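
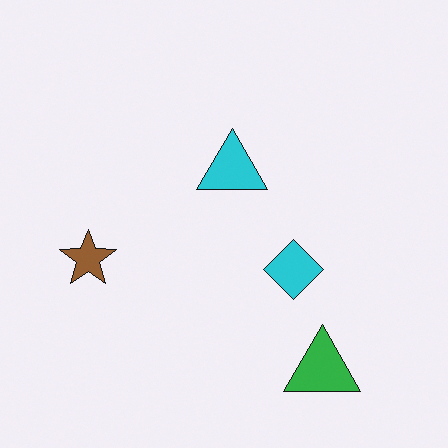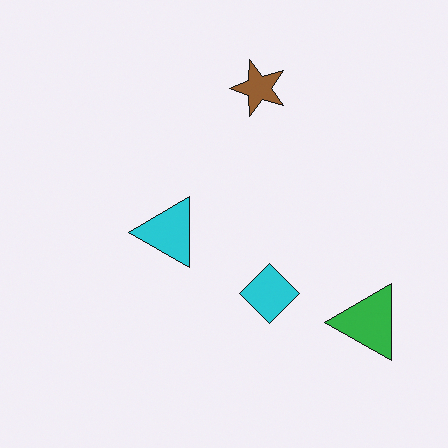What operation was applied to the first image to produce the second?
The transformation is: transposed (reflected across the top-left ↔ bottom-right diagonal).

Shapes have swapped their row and column positions — what was in the top-right is now in the bottom-left — a diagonal reflection.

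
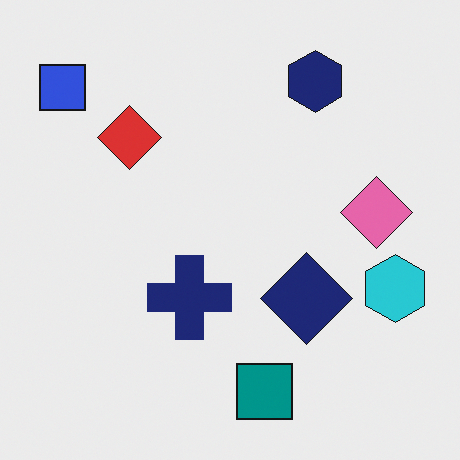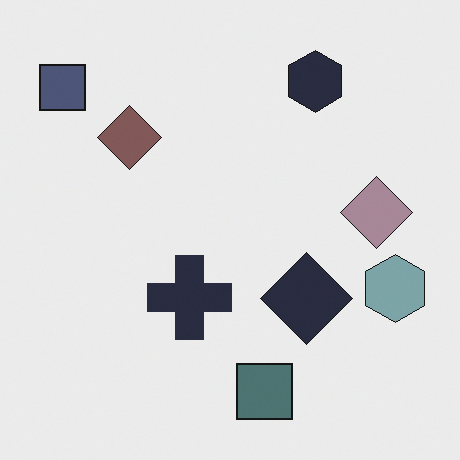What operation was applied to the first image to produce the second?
The image was heavily desaturated.

All colors are more muted and greyish — a global saturation change.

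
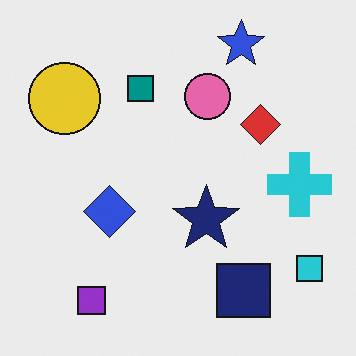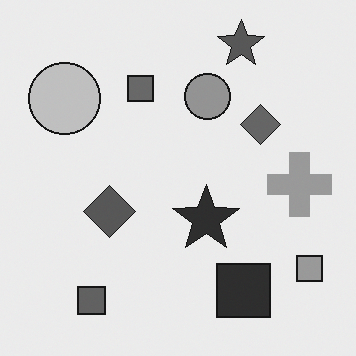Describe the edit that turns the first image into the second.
It was converted to grayscale.

All color is removed — every shape is now a shade of grey.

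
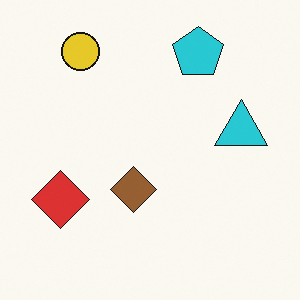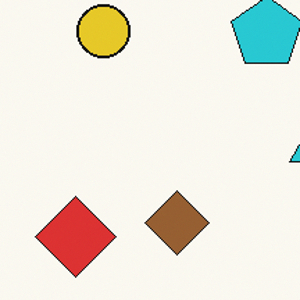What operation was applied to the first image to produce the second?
The second image is the first cropped to a modestly smaller region and rescaled.

The visible shapes are larger and the field of view is narrower; shapes near the original edges may be partly or wholly outside the frame — a crop-and-rescale.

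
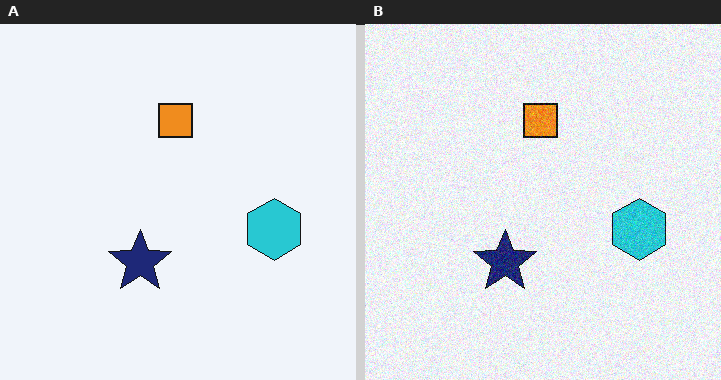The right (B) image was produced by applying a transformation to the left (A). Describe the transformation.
Degraded with moderate additive noise.

Random speckle covers the whole image, including the flat background.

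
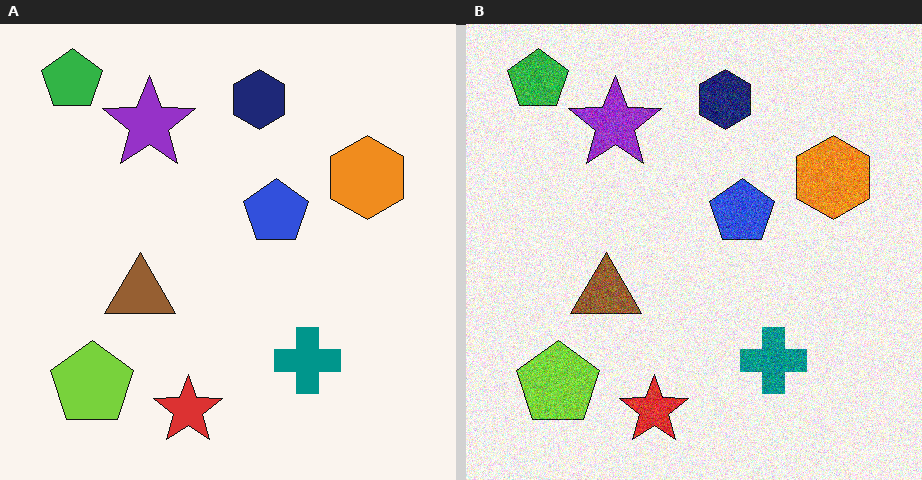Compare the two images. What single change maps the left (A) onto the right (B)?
This is the original image degraded with moderate additive noise.

Random speckle covers the whole image, including the flat background.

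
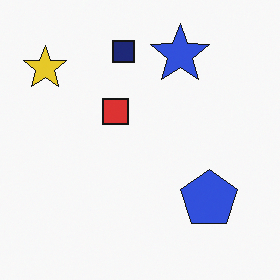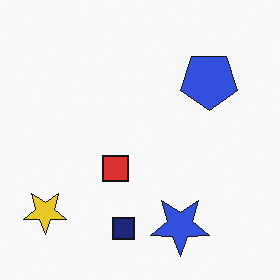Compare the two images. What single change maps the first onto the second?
The transformation is: flipped vertically (top ↔ bottom).

The navy square is in the top of the first image and the bottom of the second — shapes on opposite sides of the horizontal midline have swapped in a mirror flip.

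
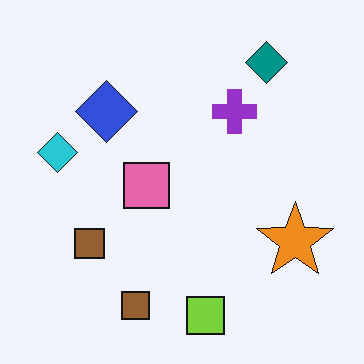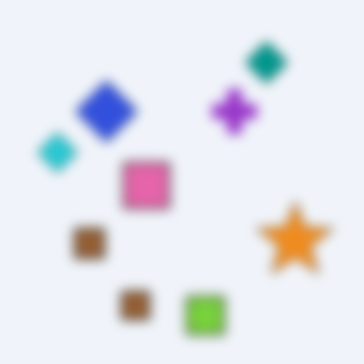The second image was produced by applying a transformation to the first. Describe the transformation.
The image was heavily blurred.

Shape edges and outlines are uniformly softened across the whole image.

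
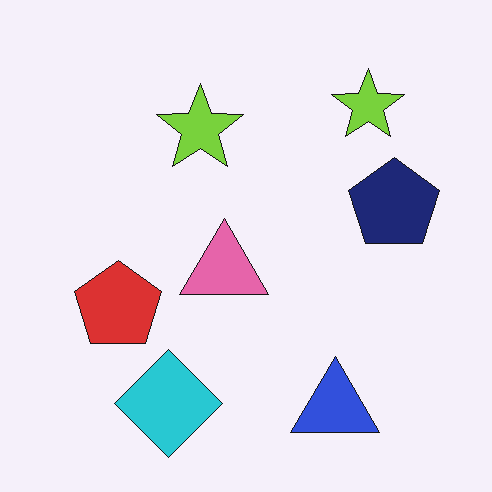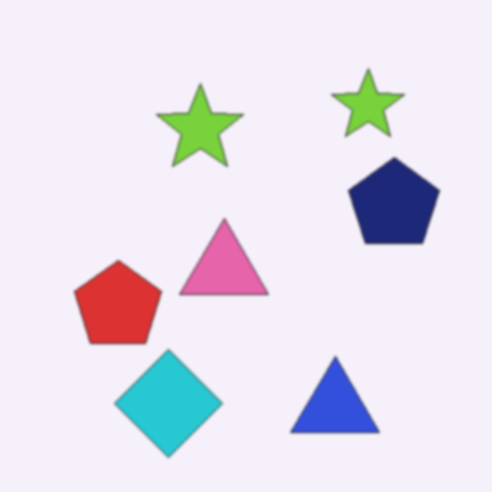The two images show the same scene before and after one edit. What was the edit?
The second image is the first slightly softened.

Shape edges and outlines are uniformly softened across the whole image.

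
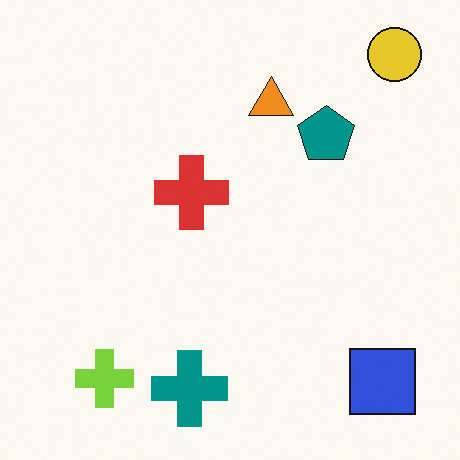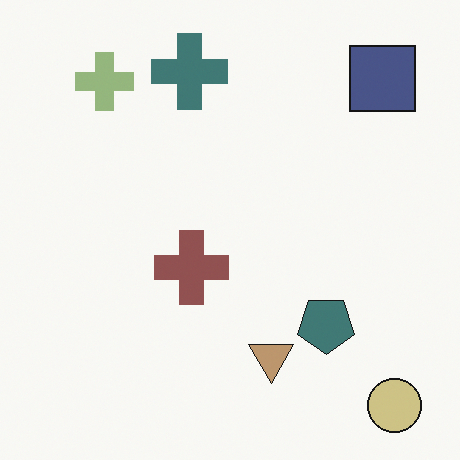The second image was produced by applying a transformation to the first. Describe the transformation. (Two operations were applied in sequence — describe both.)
The second image is the first flipped vertically (top ↔ bottom), then heavily desaturated.

The yellow circle is in the top-right of the first image and the bottom-right of the second — shapes on opposite sides of the horizontal midline have swapped in a mirror flip. All colors are more muted and greyish — a global saturation change.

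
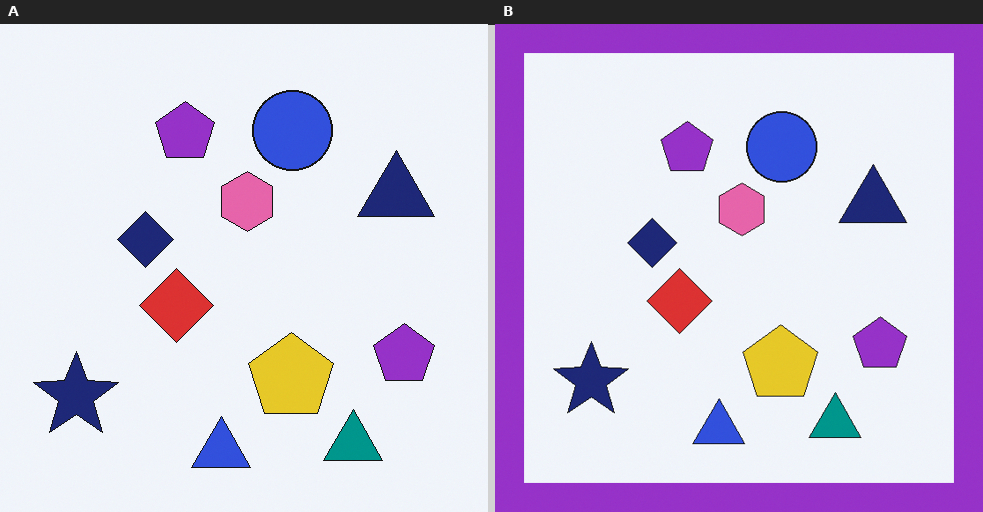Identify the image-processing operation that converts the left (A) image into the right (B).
The right (B) image is the left (A) framed with a purple border.

A solid purple frame runs around the edge of the right (B) image, with the content slightly shrunk inside it.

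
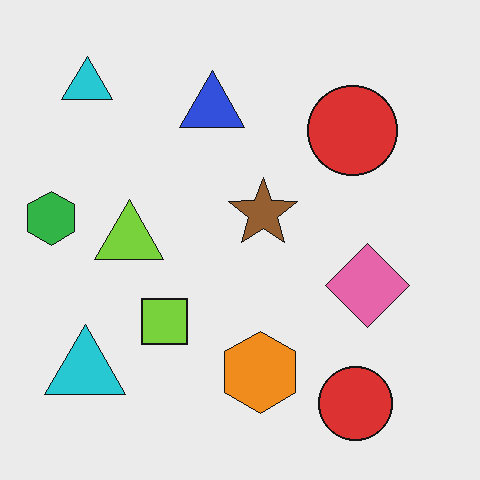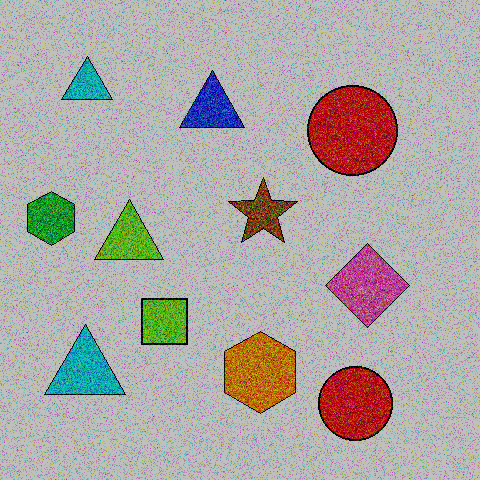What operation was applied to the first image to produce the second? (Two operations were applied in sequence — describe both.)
Degraded with strong gaussian noise, then aggressively posterized.

Random speckle covers the whole image, including the flat background. Each flat color has snapped to a coarser quantized level — most visibly, the near-white background has dropped to a flat grey.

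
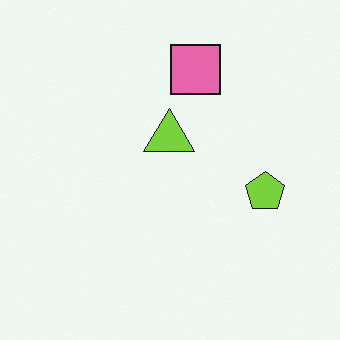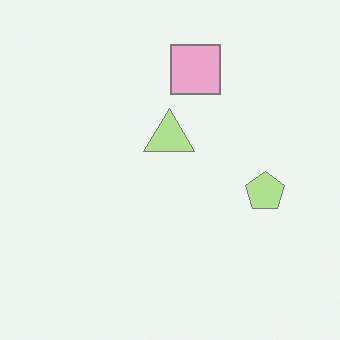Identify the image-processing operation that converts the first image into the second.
It was washed out (contrast reduced).

Tones are pushed toward mid-grey across the whole image — a global contrast change.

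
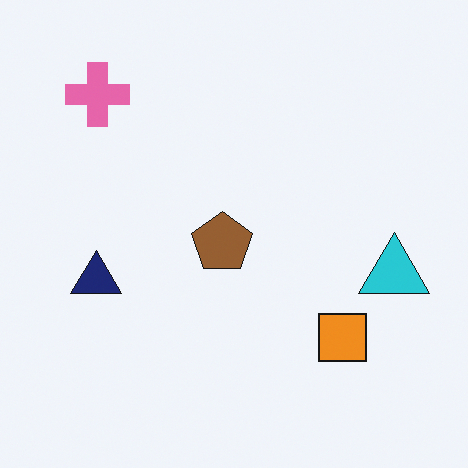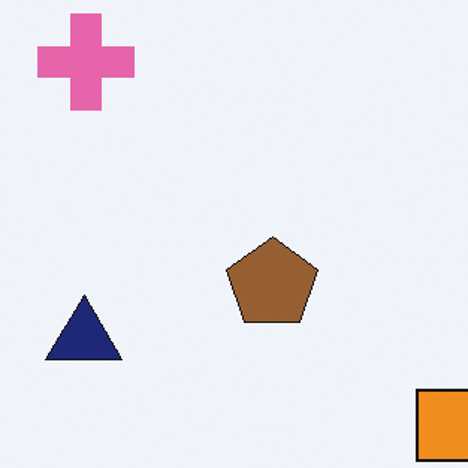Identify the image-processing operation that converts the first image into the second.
The second image is the first cropped to a modestly smaller region and rescaled.

The visible shapes are larger and the field of view is narrower; shapes near the original edges may be partly or wholly outside the frame — a crop-and-rescale.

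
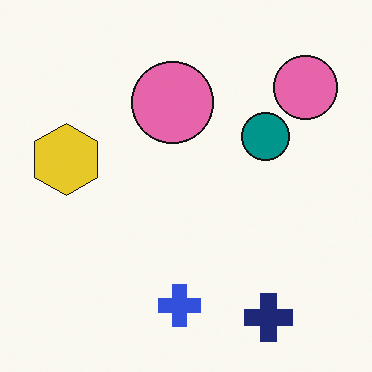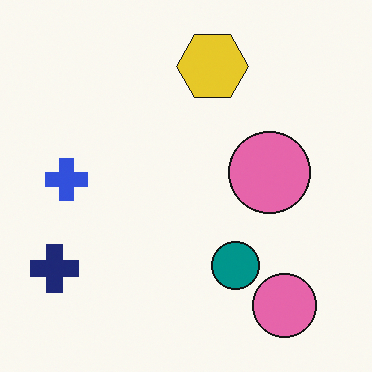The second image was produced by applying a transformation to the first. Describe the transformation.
Rotated 90° clockwise.

The navy cross sits in the bottom-right of the first image and the bottom-left of the second — consistent with a whole-image 90° clockwise rotation.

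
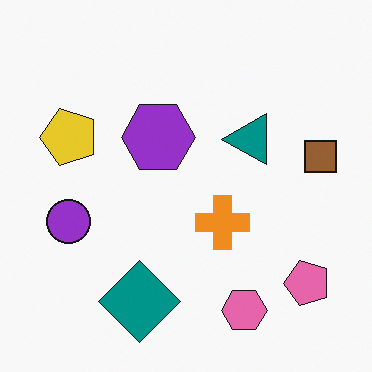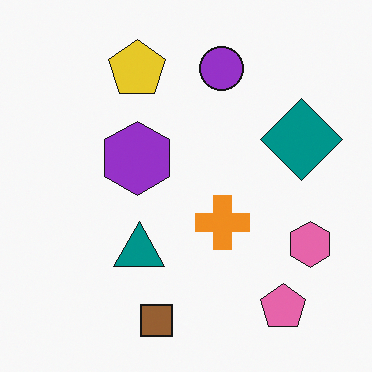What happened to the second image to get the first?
It was transposed (reflected across the top-left ↔ bottom-right diagonal).

Shapes have swapped their row and column positions — what was in the top-right is now in the bottom-left — a diagonal reflection.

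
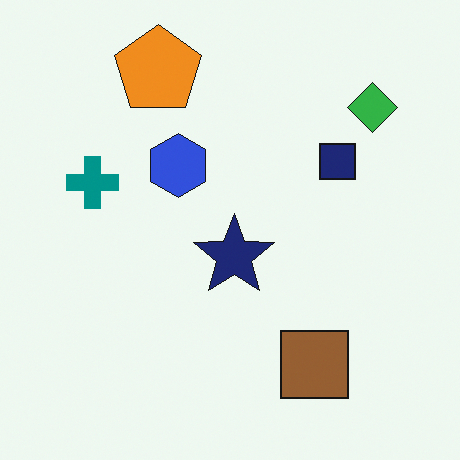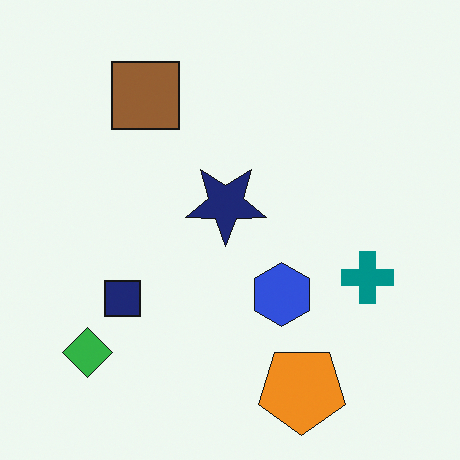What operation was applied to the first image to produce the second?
Rotated 180°.

The green diamond sits in the top-right of the first image and the bottom-left of the second — consistent with a whole-image 180° rotation.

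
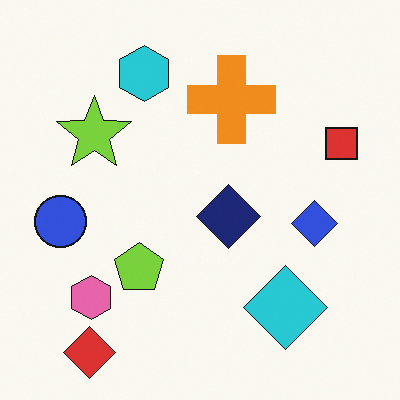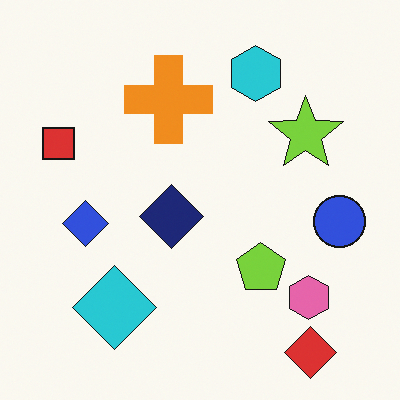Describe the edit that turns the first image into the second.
The image was flipped horizontally (left ↔ right).

The red square is in the right of the first image and the left of the second — shapes on opposite sides of the vertical midline have swapped in a mirror flip.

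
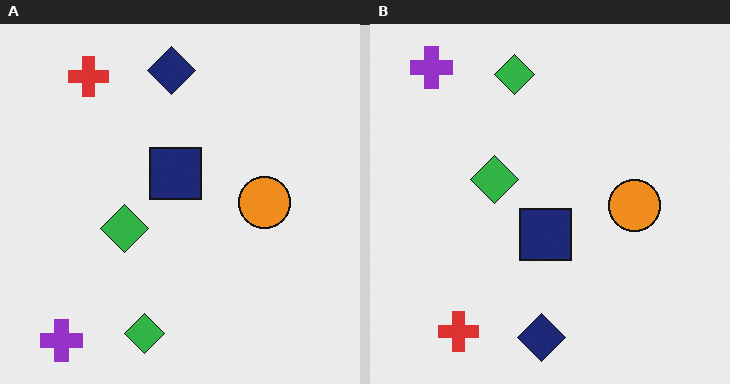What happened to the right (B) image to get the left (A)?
It was flipped vertically (top ↔ bottom).

The purple cross is in the top-left of the right (B) image and the bottom-left of the left (A) — shapes on opposite sides of the horizontal midline have swapped in a mirror flip.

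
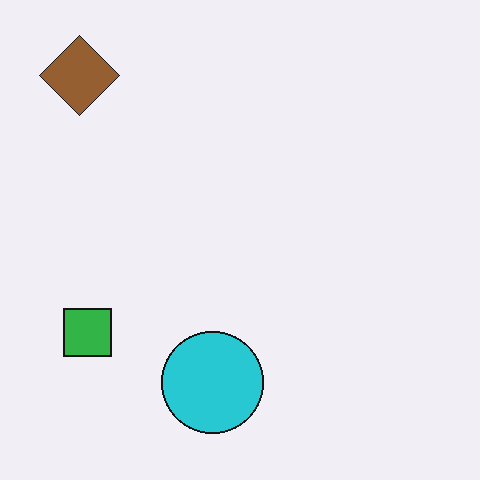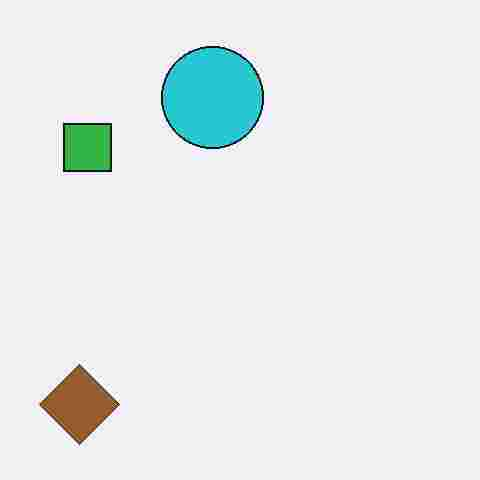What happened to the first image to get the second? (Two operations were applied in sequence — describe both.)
The transformation is: flipped vertically (top ↔ bottom), then degraded with heavy JPEG compression.

The brown diamond is in the top-left of the first image and the bottom-left of the second — shapes on opposite sides of the horizontal midline have swapped in a mirror flip. Blocky 8×8 compression artifacts appear around shape edges and the flat background shows ringing — characteristic JPEG degradation.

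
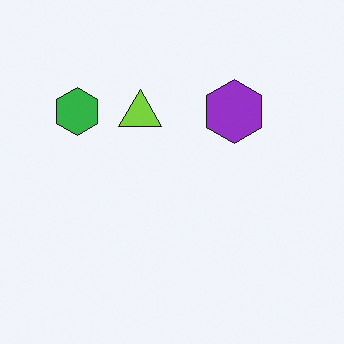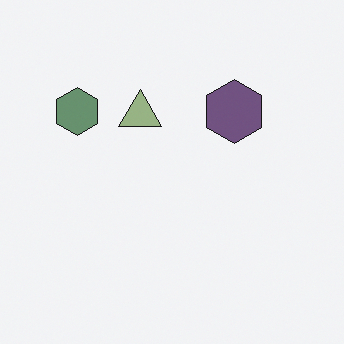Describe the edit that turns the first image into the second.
The second image is the first made much more muted (saturation change).

All colors are more muted and greyish — a global saturation change.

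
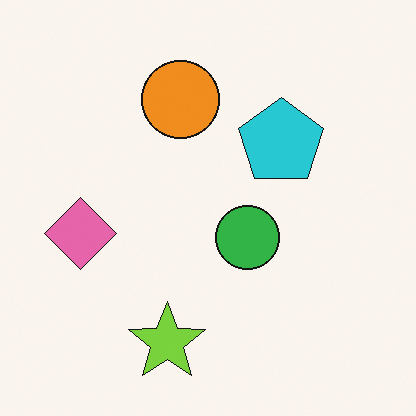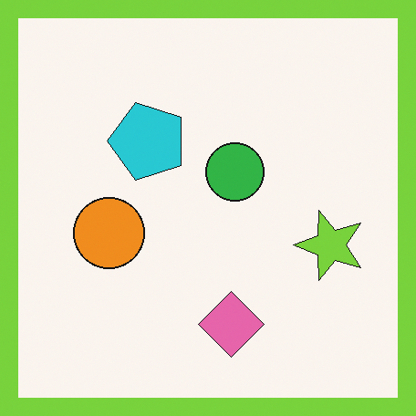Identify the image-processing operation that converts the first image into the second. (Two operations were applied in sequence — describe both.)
It was rotated 90° counter-clockwise, then framed with a lime border.

The lime star sits in the bottom of the first image and the right of the second — consistent with a whole-image 90° counter-clockwise rotation. A solid lime frame runs around the edge of the second image, with the content slightly shrunk inside it.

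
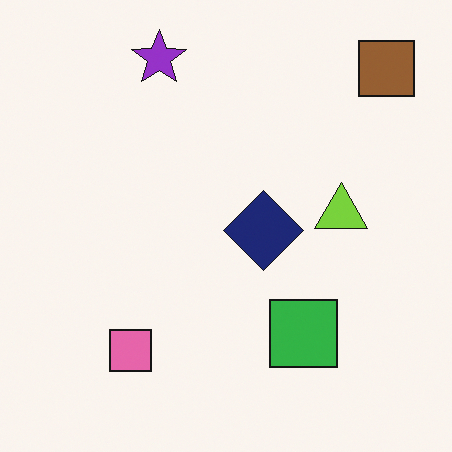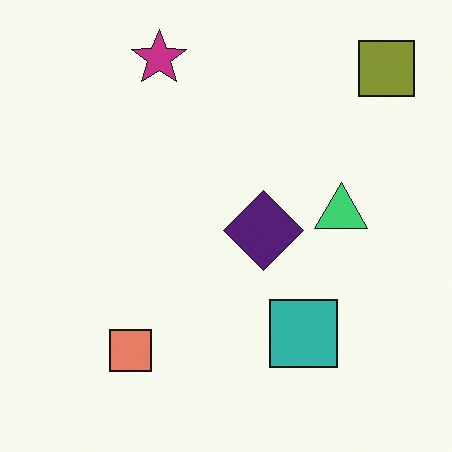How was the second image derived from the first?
Hue-shifted slightly.

Every shape's color has rotated by the same amount around the hue wheel — a uniform hue shift.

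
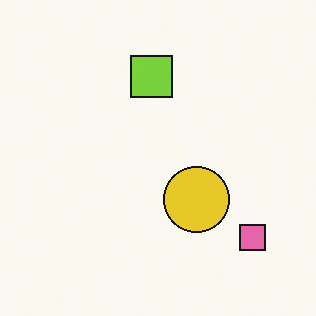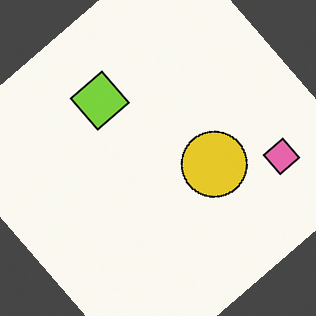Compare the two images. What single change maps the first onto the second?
The second image is the first rotated counter-clockwise by a large amount — several tens of degrees.

Every shape is tilted by the same angle and the image corners show triangular fill wedges — a whole-image rotation by a non-right angle.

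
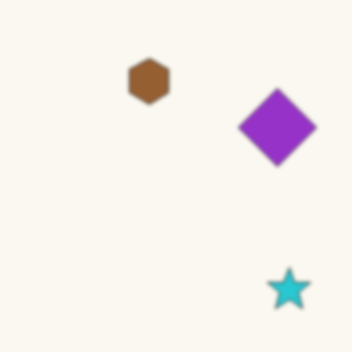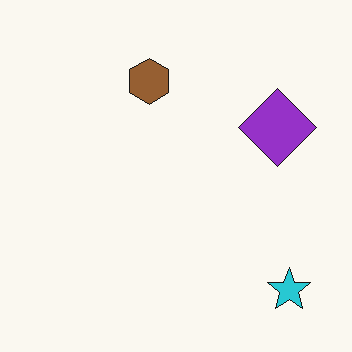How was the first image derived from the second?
The first image is the second lightly blurred.

Shape edges and outlines are uniformly softened across the whole image.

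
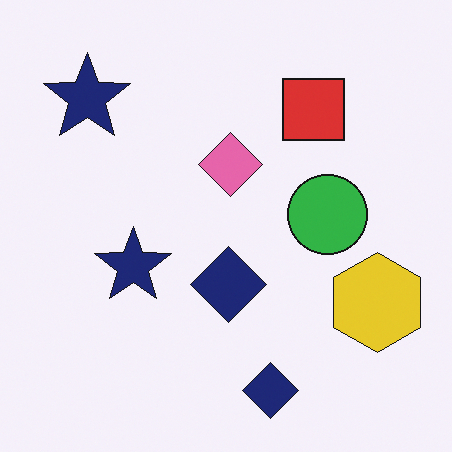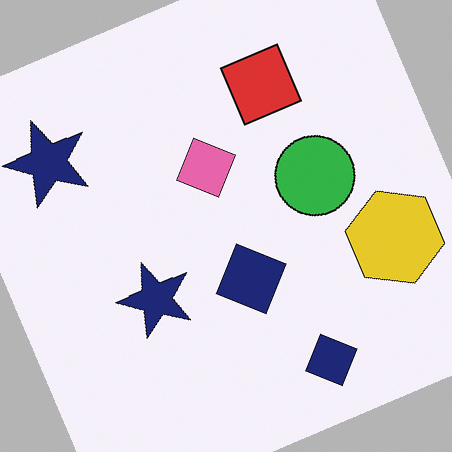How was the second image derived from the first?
The image was rotated counter-clockwise by a clearly visible amount.

Every shape is tilted by the same angle and the image corners show triangular fill wedges — a whole-image rotation by a non-right angle.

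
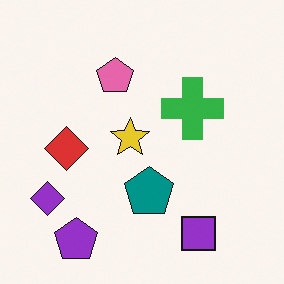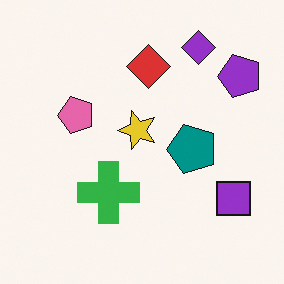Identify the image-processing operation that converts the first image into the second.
Transposed (reflected across the top-left ↔ bottom-right diagonal).

Shapes have swapped their row and column positions — what was in the top-right is now in the bottom-left — a diagonal reflection.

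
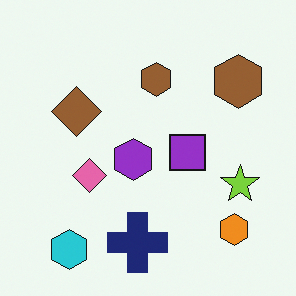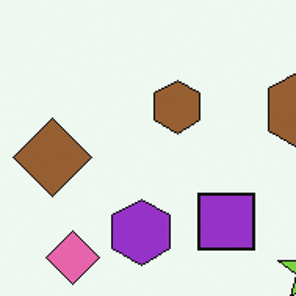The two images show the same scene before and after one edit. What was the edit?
The transformation is: cropped slightly and scaled back up.

The visible shapes are larger and the field of view is narrower; shapes near the original edges may be partly or wholly outside the frame — a crop-and-rescale.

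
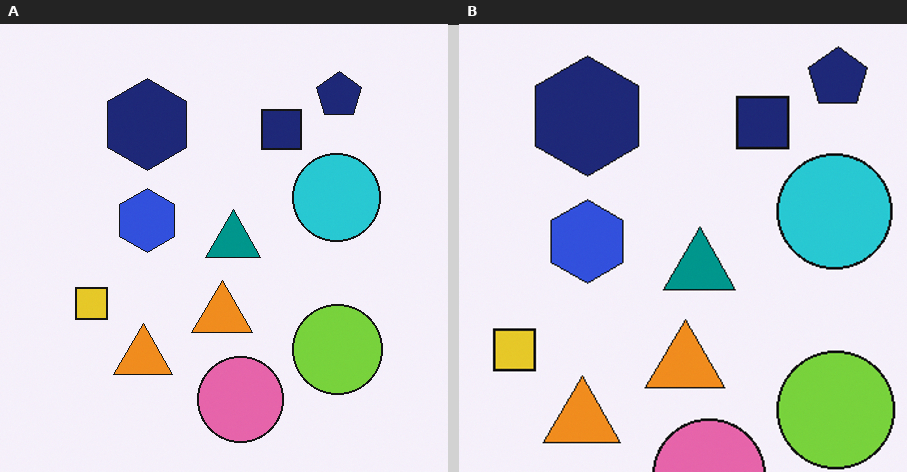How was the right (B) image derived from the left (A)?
The right (B) image is the left (A) cropped to a modestly smaller region and rescaled.

The visible shapes are larger and the field of view is narrower; shapes near the original edges may be partly or wholly outside the frame — a crop-and-rescale.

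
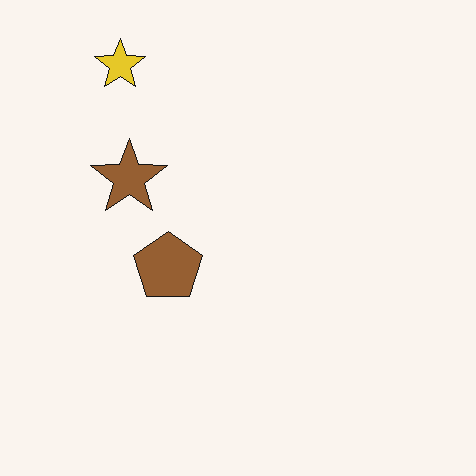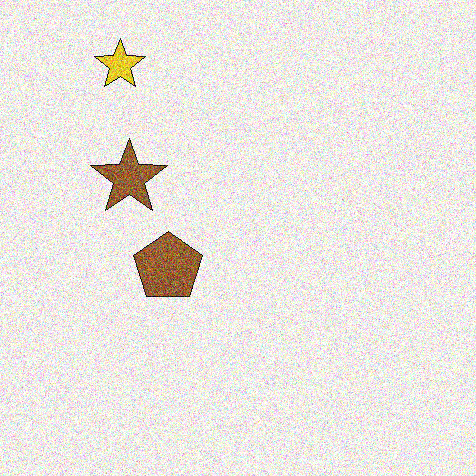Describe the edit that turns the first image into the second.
This is the original image degraded with a thick layer of grain.

Random speckle covers the whole image, including the flat background.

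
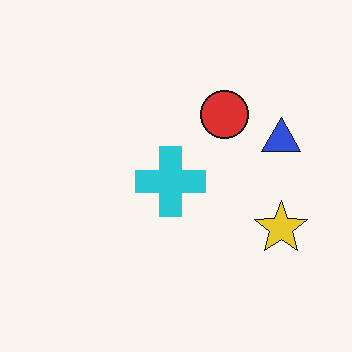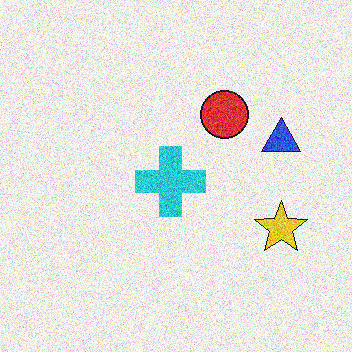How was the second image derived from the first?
The image was degraded with heavy additive noise.

Random speckle covers the whole image, including the flat background.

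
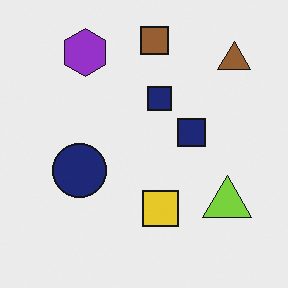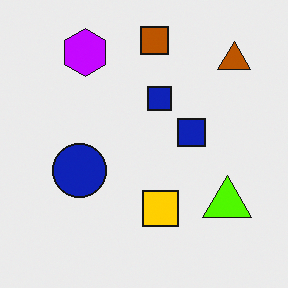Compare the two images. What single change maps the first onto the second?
This is the original image heavily oversaturated.

All colors are more vivid — a global saturation change.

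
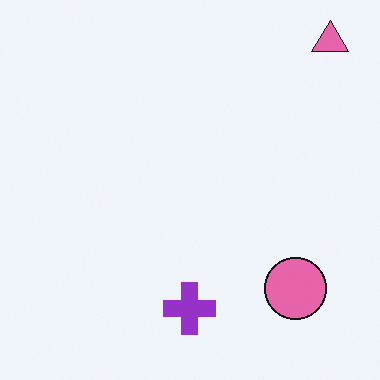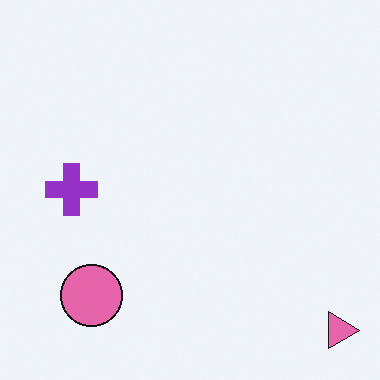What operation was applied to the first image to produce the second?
The image was rotated 90° clockwise.

The pink triangle sits in the top-right of the first image and the bottom-right of the second — consistent with a whole-image 90° clockwise rotation.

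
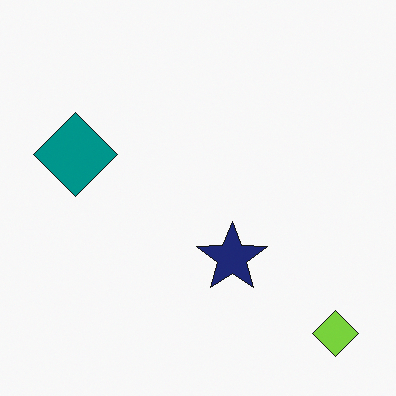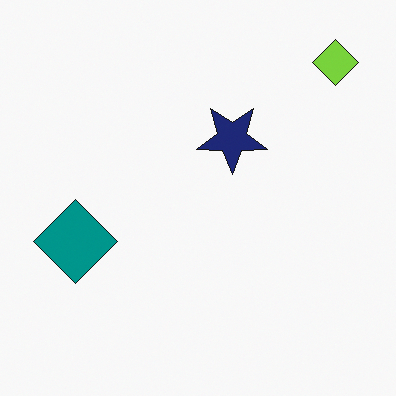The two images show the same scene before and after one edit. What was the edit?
Flipped vertically (top ↔ bottom).

The lime diamond is in the bottom-right of the first image and the top-right of the second — shapes on opposite sides of the horizontal midline have swapped in a mirror flip.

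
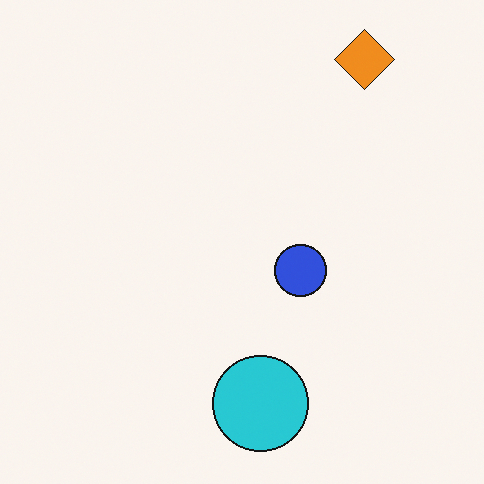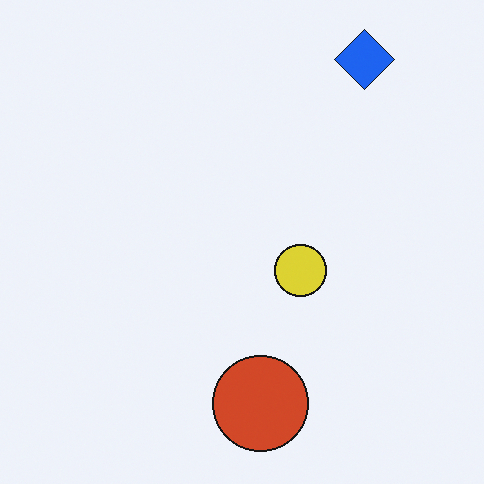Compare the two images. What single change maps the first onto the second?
This is the original image hue-shifted by a large amount.

Every shape's color has rotated by the same amount around the hue wheel — a uniform hue shift.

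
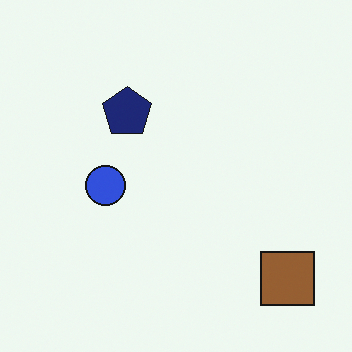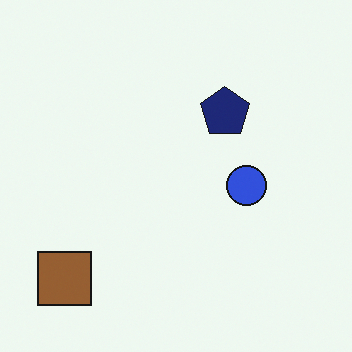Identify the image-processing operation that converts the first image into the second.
The transformation is: flipped horizontally (left ↔ right).

The brown square is in the bottom-right of the first image and the bottom-left of the second — shapes on opposite sides of the vertical midline have swapped in a mirror flip.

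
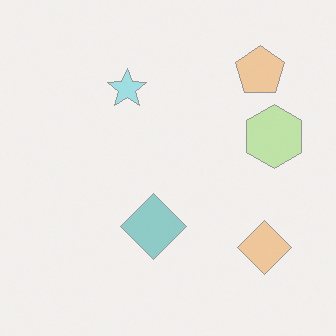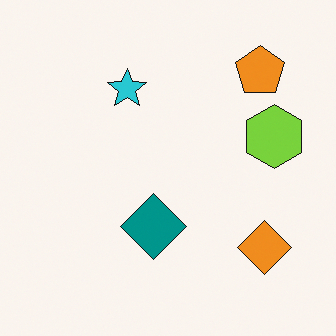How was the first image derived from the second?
The image was washed out (contrast reduced).

Tones are pushed toward mid-grey across the whole image — a global contrast change.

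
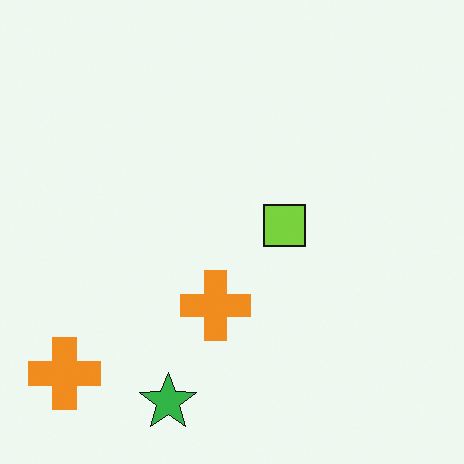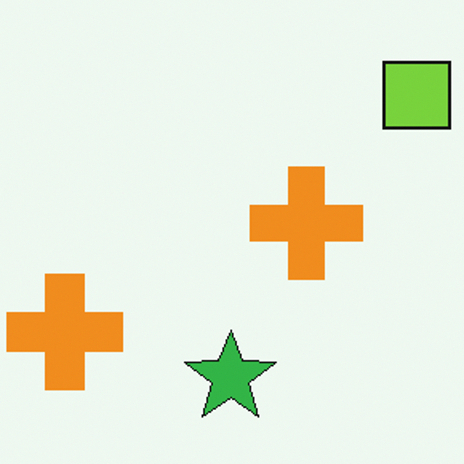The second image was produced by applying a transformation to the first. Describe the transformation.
This is the original image cropped to a modestly smaller region and rescaled.

The visible shapes are larger and the field of view is narrower; shapes near the original edges may be partly or wholly outside the frame — a crop-and-rescale.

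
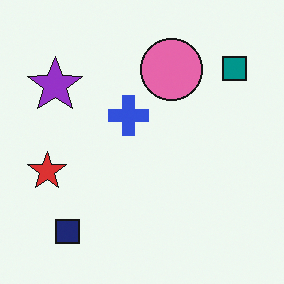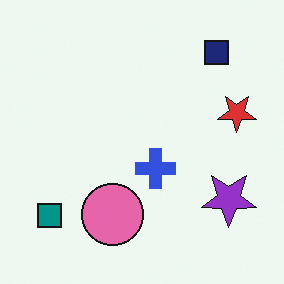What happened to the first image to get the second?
Rotated 180°.

The teal square sits in the top-right of the first image and the bottom-left of the second — consistent with a whole-image 180° rotation.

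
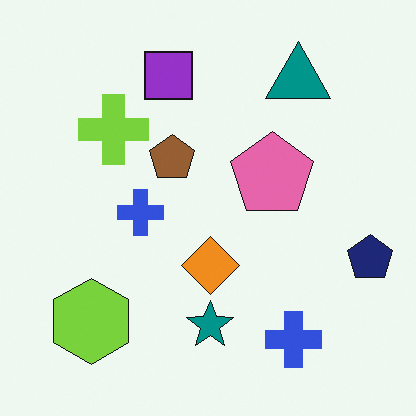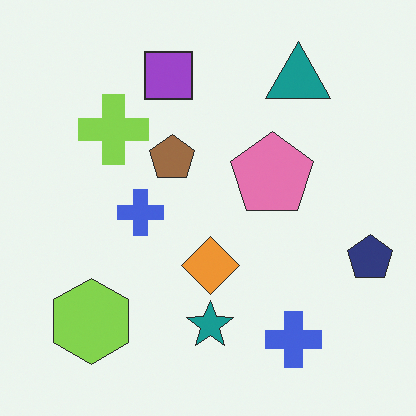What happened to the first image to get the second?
The second image is the first given slightly reduced contrast.

Tones are pushed toward mid-grey across the whole image — a global contrast change.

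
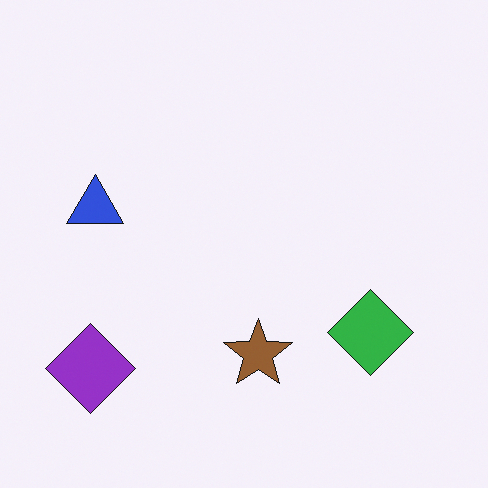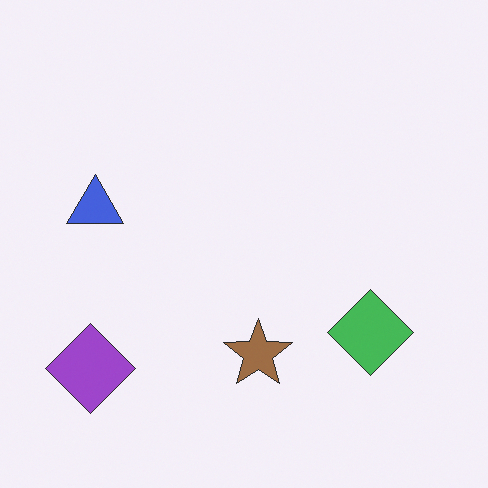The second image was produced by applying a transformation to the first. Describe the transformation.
It was given slightly reduced contrast.

Tones are pushed toward mid-grey across the whole image — a global contrast change.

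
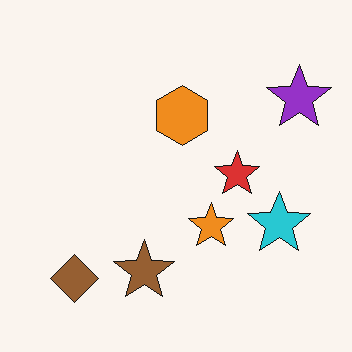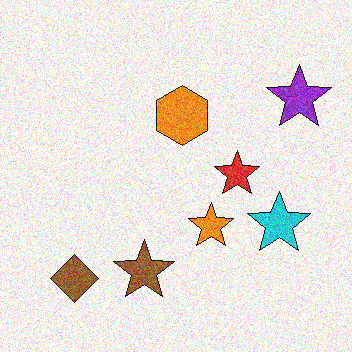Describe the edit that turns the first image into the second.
The transformation is: degraded with visible gaussian noise.

Random speckle covers the whole image, including the flat background.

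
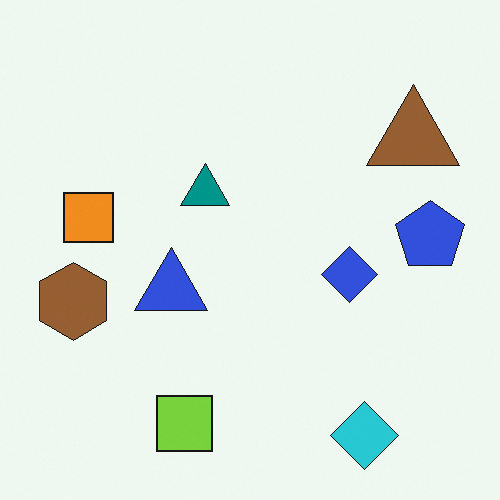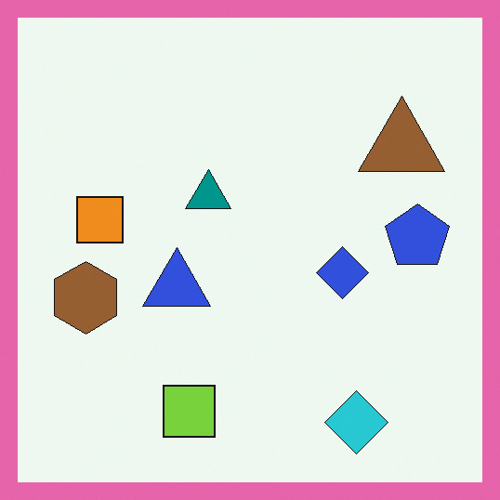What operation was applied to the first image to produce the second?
Framed with a pink border.

A solid pink frame runs around the edge of the second image, with the content slightly shrunk inside it.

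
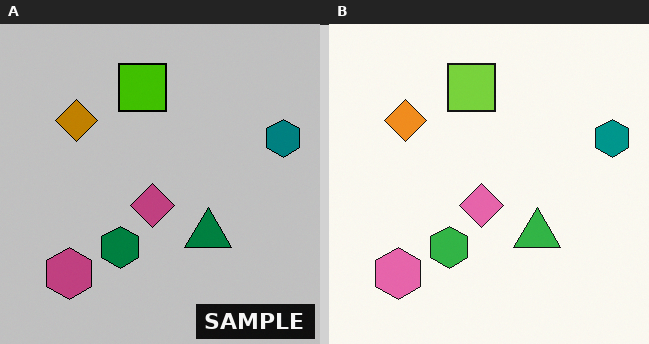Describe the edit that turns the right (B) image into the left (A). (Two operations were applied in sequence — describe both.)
The left (A) image is the right (B) aggressively posterized, then watermarked with the text "SAMPLE" in the lower-right corner.

Each flat color has snapped to a coarser quantized level — most visibly, the near-white background has dropped to a flat grey. A dark label reading "SAMPLE" appears in the lower-right corner.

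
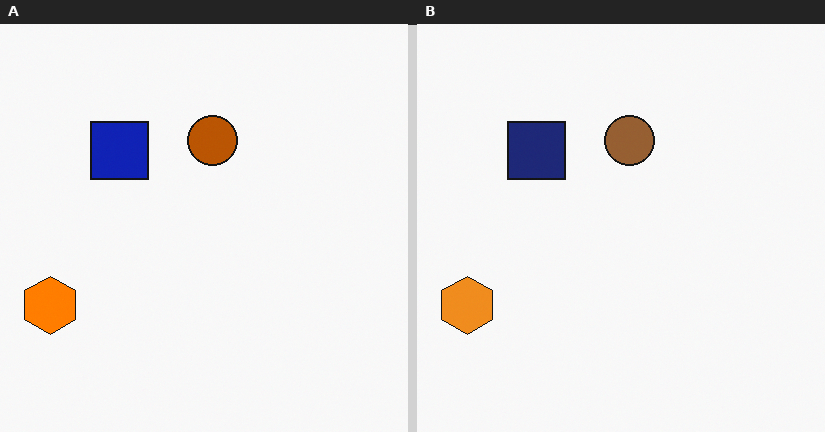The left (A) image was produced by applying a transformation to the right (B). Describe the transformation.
The left (A) image is the right (B) made much more vivid (saturation change).

All colors are more vivid — a global saturation change.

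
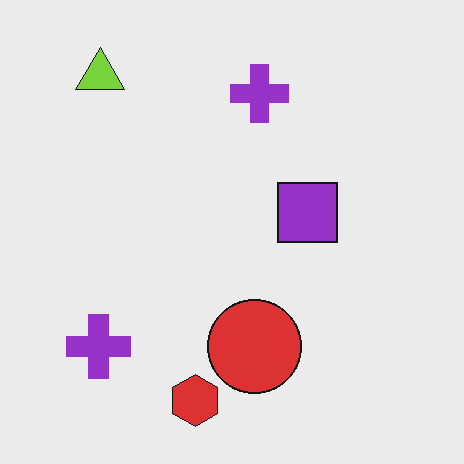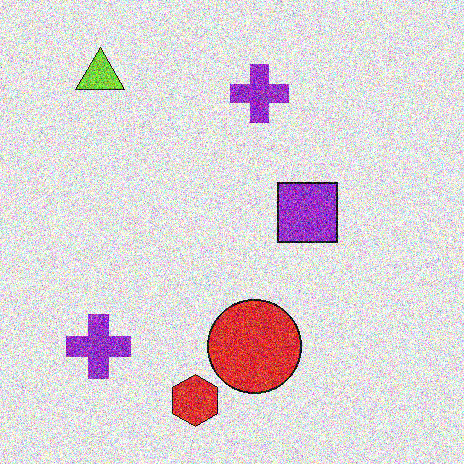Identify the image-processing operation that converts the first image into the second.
The image was degraded with a thick layer of grain.

Random speckle covers the whole image, including the flat background.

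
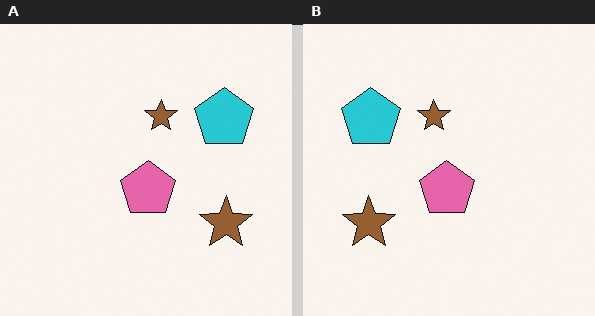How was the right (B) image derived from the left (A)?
The transformation is: flipped horizontally (left ↔ right).

The cyan pentagon is in the top-right of the left (A) image and the top-left of the right (B) — shapes on opposite sides of the vertical midline have swapped in a mirror flip.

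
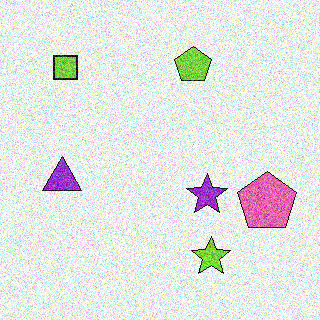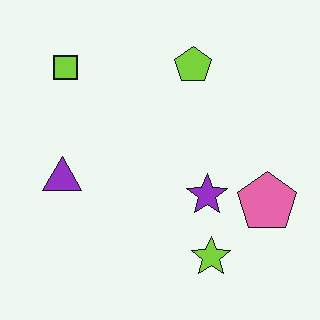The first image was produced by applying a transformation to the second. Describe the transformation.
The first image is the second degraded with heavy additive noise.

Random speckle covers the whole image, including the flat background.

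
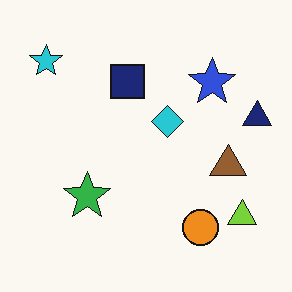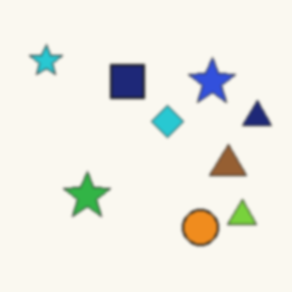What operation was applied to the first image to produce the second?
The image was lightly blurred.

Shape edges and outlines are uniformly softened across the whole image.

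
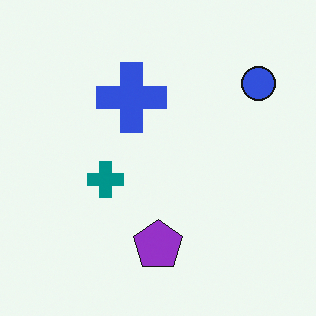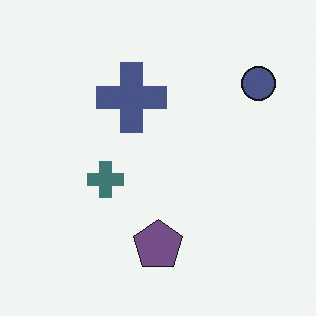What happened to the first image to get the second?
Heavily desaturated.

All colors are more muted and greyish — a global saturation change.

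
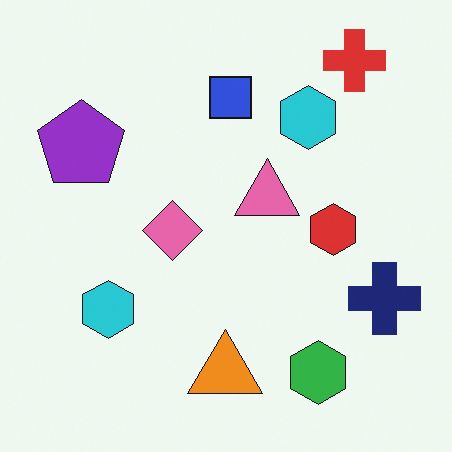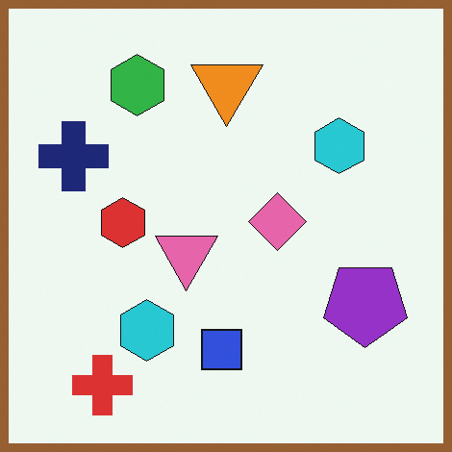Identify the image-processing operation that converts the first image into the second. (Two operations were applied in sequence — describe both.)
Rotated 180°, then framed with a brown border.

The red cross sits in the top-right of the first image and the bottom-left of the second — consistent with a whole-image 180° rotation. A solid brown frame runs around the edge of the second image, with the content slightly shrunk inside it.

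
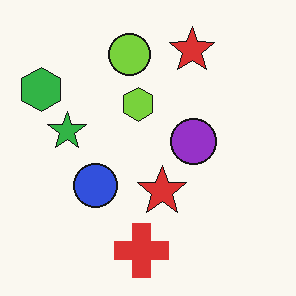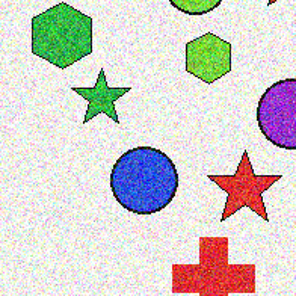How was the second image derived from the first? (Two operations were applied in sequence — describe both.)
Degraded with strong gaussian noise, then cropped to a modestly smaller region and rescaled.

Random speckle covers the whole image, including the flat background. The visible shapes are larger and the field of view is narrower; shapes near the original edges may be partly or wholly outside the frame — a crop-and-rescale.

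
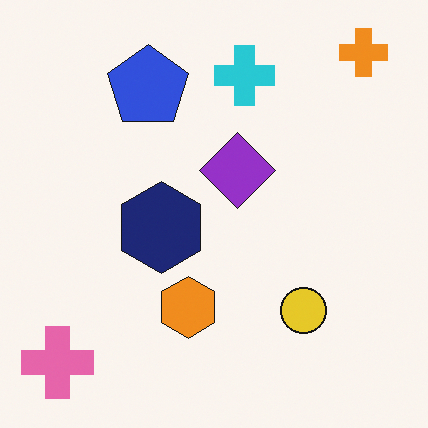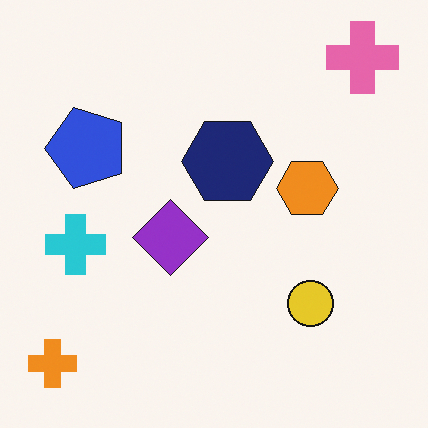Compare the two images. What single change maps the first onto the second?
It was transposed (reflected across the top-left ↔ bottom-right diagonal).

Shapes have swapped their row and column positions — what was in the top-right is now in the bottom-left — a diagonal reflection.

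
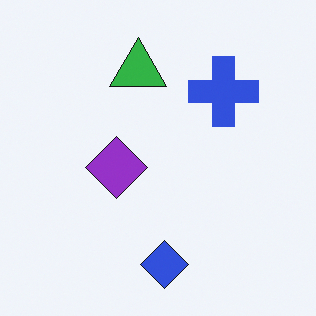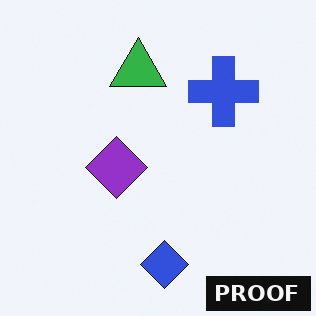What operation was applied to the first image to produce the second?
The image was watermarked with the text "PROOF" in the lower-right corner.

A dark label reading "PROOF" appears in the lower-right corner.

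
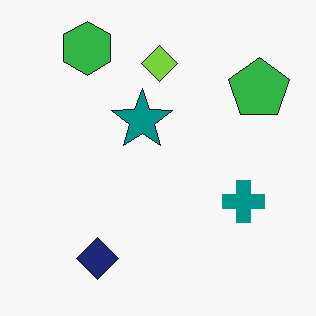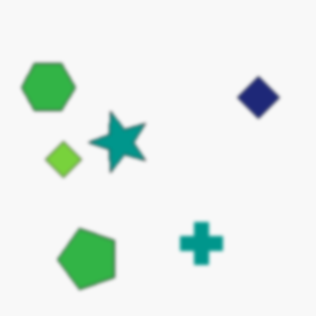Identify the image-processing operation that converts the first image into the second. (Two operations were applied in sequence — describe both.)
This is the original image transposed (reflected across the top-left ↔ bottom-right diagonal), then lightly blurred.

Shapes have swapped their row and column positions — what was in the top-right is now in the bottom-left — a diagonal reflection. Shape edges and outlines are uniformly softened across the whole image.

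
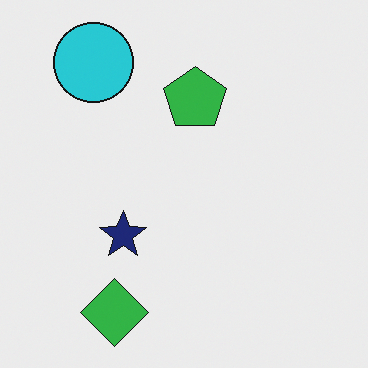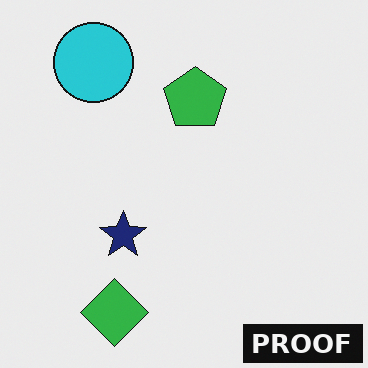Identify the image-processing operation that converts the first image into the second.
The transformation is: watermarked with the text "PROOF" in the lower-right corner.

A dark label reading "PROOF" appears in the lower-right corner.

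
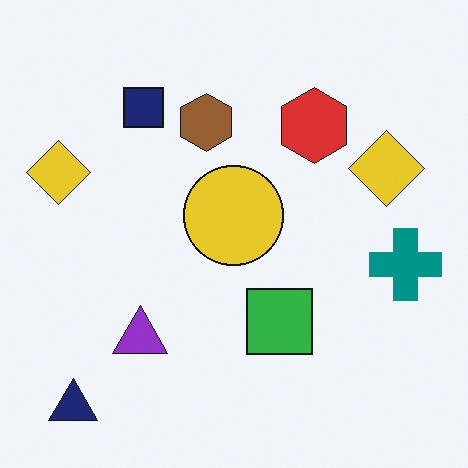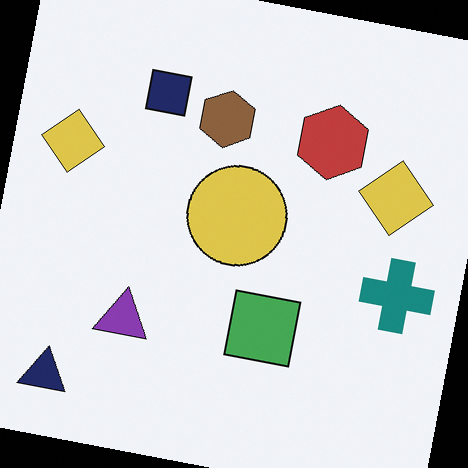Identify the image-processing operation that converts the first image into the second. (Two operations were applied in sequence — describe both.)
It was rotated clockwise by a slight angle, then slightly desaturated.

Every shape is tilted by the same angle and the image corners show triangular fill wedges — a whole-image rotation by a non-right angle. All colors are more muted and greyish — a global saturation change.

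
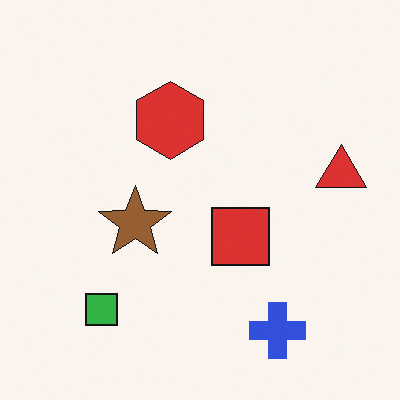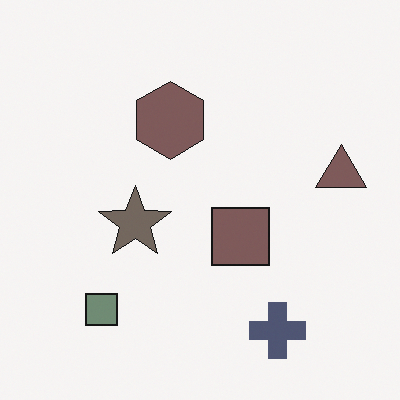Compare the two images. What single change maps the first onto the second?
Made much more muted (saturation change).

All colors are more muted and greyish — a global saturation change.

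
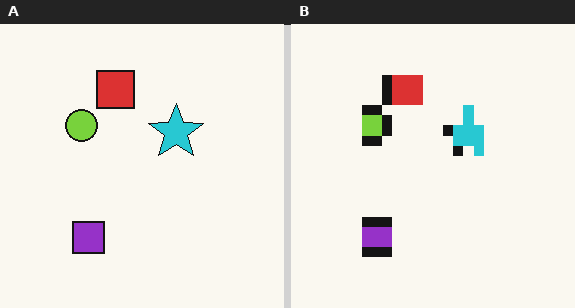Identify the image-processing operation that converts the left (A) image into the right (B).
The transformation is: coarsely pixelated.

Shapes are reduced to large square blocks; fine edges and outlines are lost — a downscale-then-upscale (mosaic) effect.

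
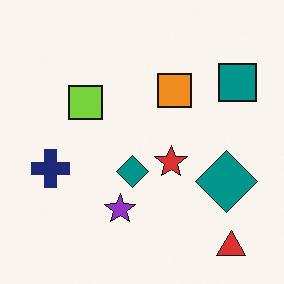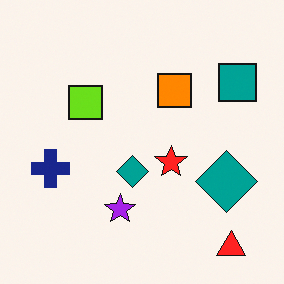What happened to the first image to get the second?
It was slightly oversaturated.

All colors are more vivid — a global saturation change.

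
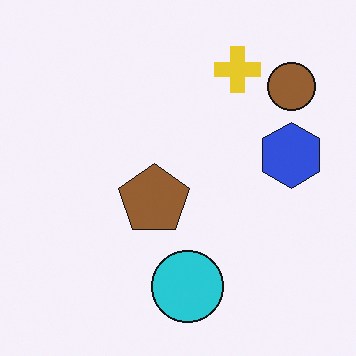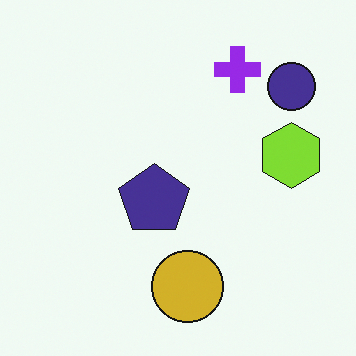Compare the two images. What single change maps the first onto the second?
This is the original image hue-shifted by a large amount.

Every shape's color has rotated by the same amount around the hue wheel — a uniform hue shift.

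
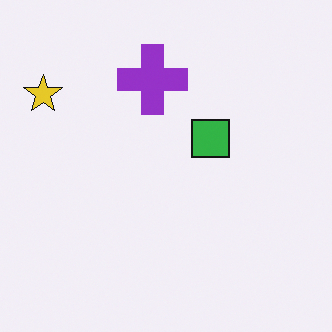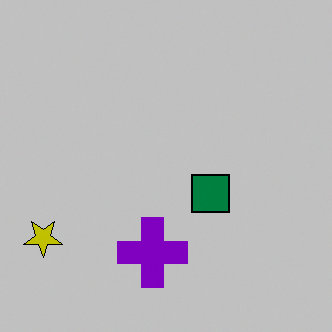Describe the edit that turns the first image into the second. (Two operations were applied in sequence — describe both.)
The second image is the first flipped vertically (top ↔ bottom), then heavily posterized to just a handful of flat colors.

The purple cross is in the top of the first image and the bottom of the second — shapes on opposite sides of the horizontal midline have swapped in a mirror flip. Each flat color has snapped to a coarser quantized level — most visibly, the near-white background has dropped to a flat grey.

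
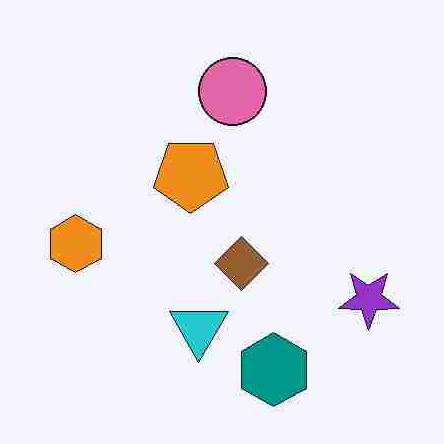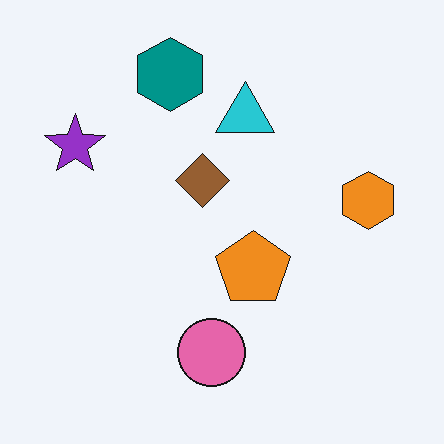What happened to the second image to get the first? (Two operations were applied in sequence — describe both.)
It was heavily JPEG-compressed with obvious blocking artifacts, then rotated 180°.

Blocky 8×8 compression artifacts appear around shape edges and the flat background shows ringing — characteristic JPEG degradation. The purple star sits in the top-left of the second image and the bottom-right of the first — consistent with a whole-image 180° rotation.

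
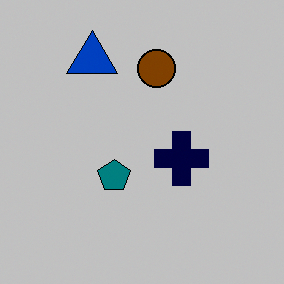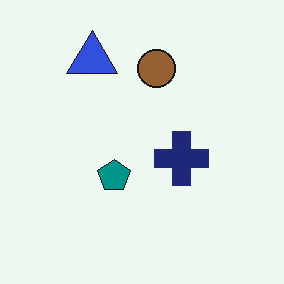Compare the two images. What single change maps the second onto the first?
It was aggressively posterized.

Each flat color has snapped to a coarser quantized level — most visibly, the near-white background has dropped to a flat grey.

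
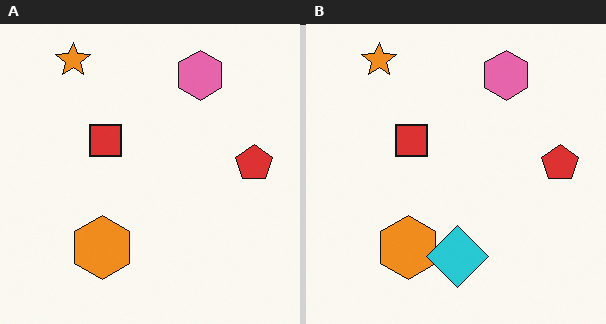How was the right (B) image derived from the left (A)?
Overlaid with an additional cyan diamond.

A cyan diamond appears in the right (B) image that is absent from the left (A).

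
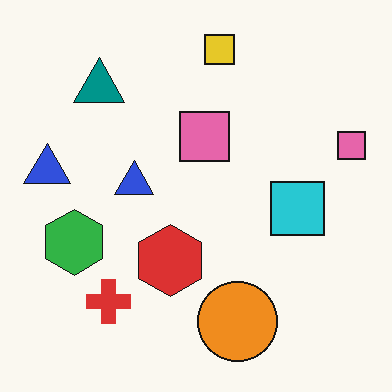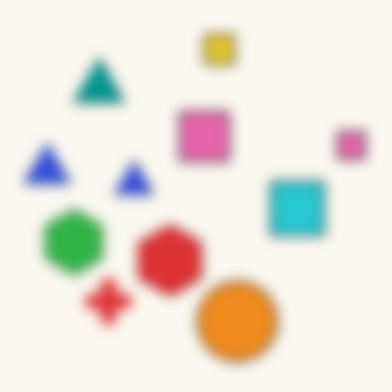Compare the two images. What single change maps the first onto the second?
The image was heavily blurred.

Shape edges and outlines are uniformly softened across the whole image.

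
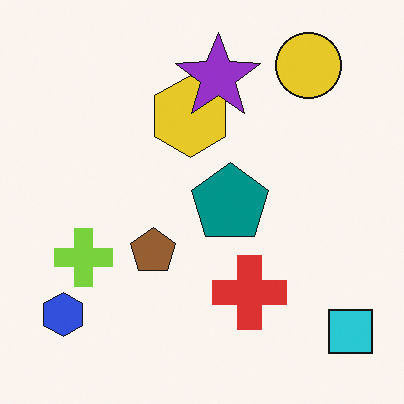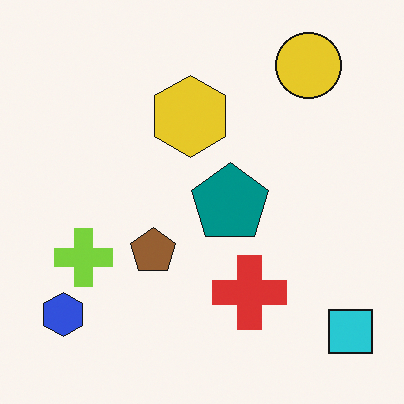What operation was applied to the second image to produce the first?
The first image is the second overlaid with an additional purple star.

A purple star appears in the first image that is absent from the second.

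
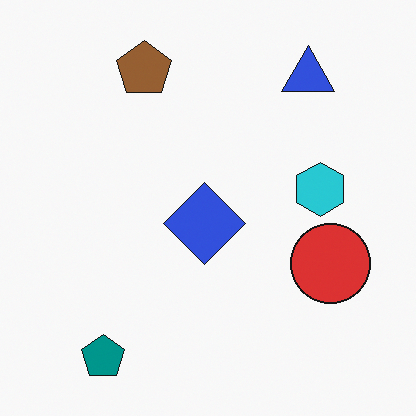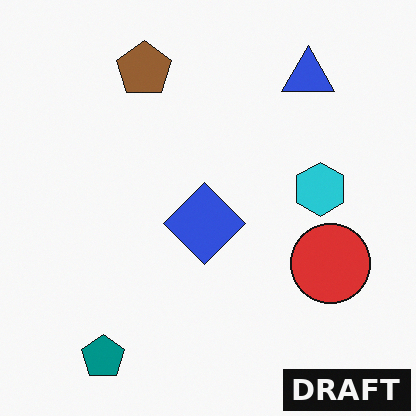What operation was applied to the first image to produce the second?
This is the original image watermarked with the text "DRAFT" in the lower-right corner.

A dark label reading "DRAFT" appears in the lower-right corner.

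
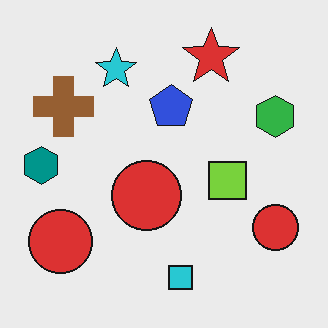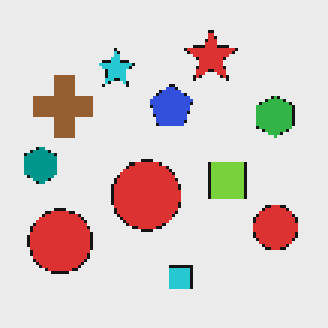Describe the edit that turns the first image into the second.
The image was mildly pixelated.

Shapes are reduced to large square blocks; fine edges and outlines are lost — a downscale-then-upscale (mosaic) effect.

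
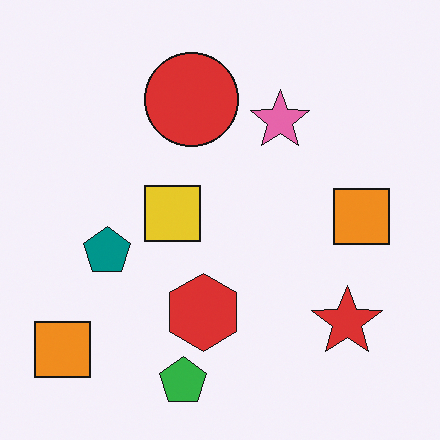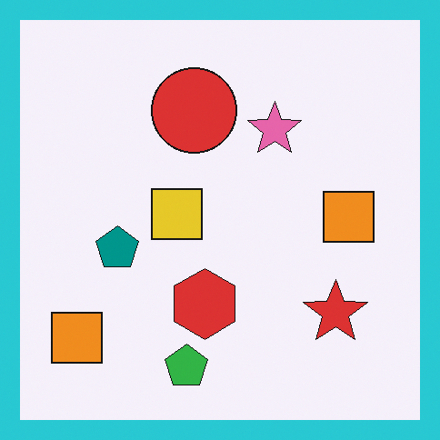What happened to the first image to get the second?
The second image is the first framed with a cyan border.

A solid cyan frame runs around the edge of the second image, with the content slightly shrunk inside it.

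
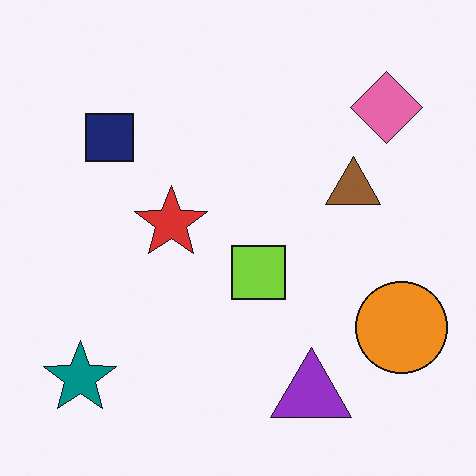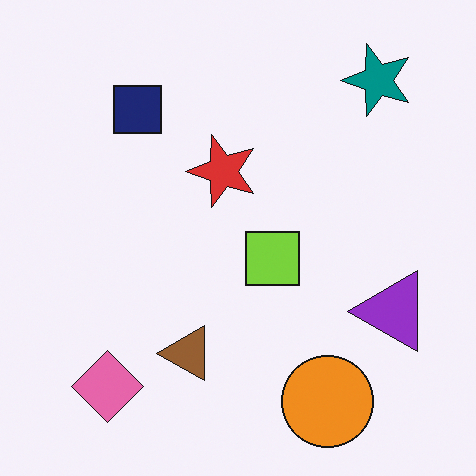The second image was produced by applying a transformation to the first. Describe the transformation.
It was transposed (reflected across the top-left ↔ bottom-right diagonal).

Shapes have swapped their row and column positions — what was in the top-right is now in the bottom-left — a diagonal reflection.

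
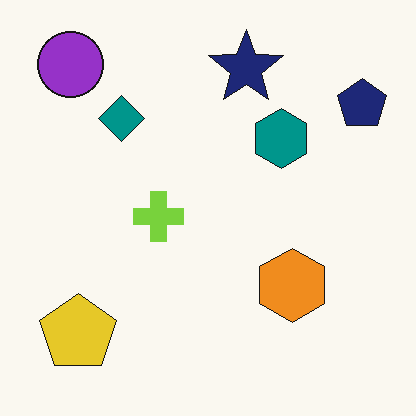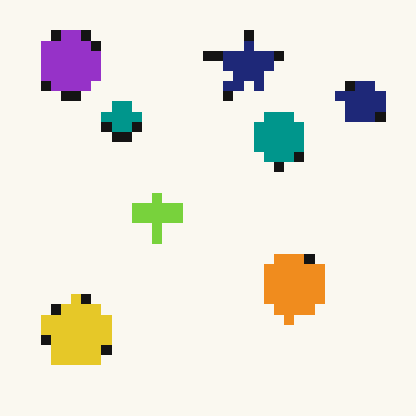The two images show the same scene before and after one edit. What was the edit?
The second image is the first coarsely pixelated.

Shapes are reduced to large square blocks; fine edges and outlines are lost — a downscale-then-upscale (mosaic) effect.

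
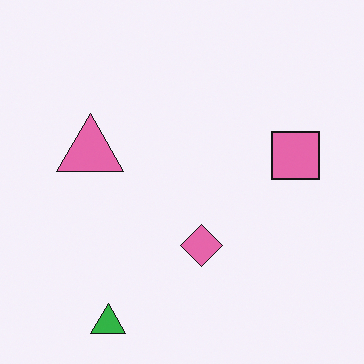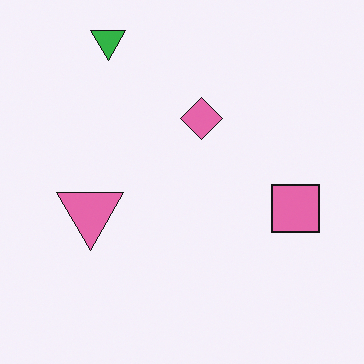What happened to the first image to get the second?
It was flipped vertically (top ↔ bottom).

The green triangle is in the bottom-left of the first image and the top-left of the second — shapes on opposite sides of the horizontal midline have swapped in a mirror flip.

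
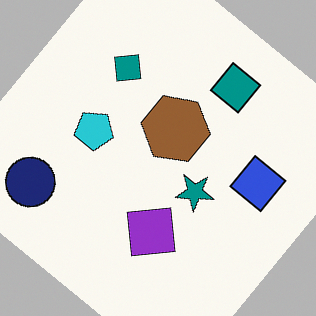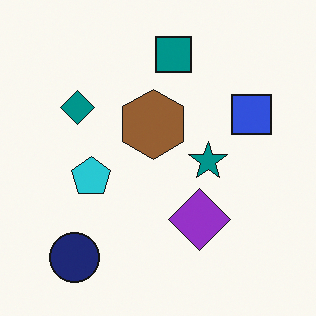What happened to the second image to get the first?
Rotated clockwise by a large amount — several tens of degrees.

Every shape is tilted by the same angle and the image corners show triangular fill wedges — a whole-image rotation by a non-right angle.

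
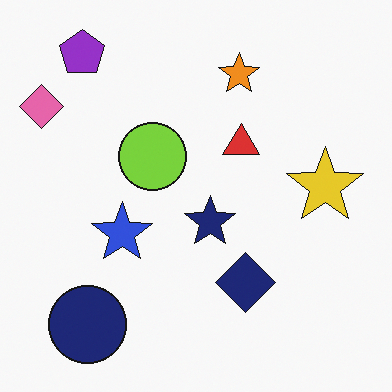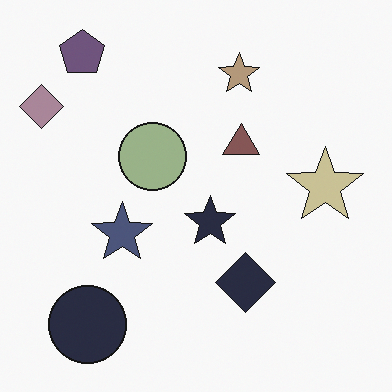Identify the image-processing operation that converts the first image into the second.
This is the original image heavily desaturated.

All colors are more muted and greyish — a global saturation change.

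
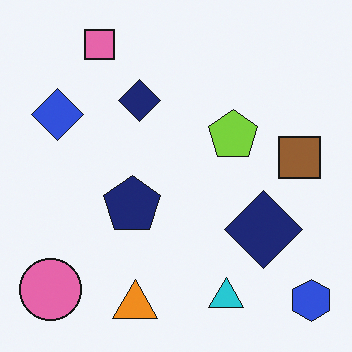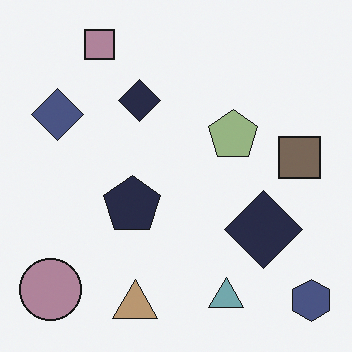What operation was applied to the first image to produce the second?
The second image is the first heavily desaturated.

All colors are more muted and greyish — a global saturation change.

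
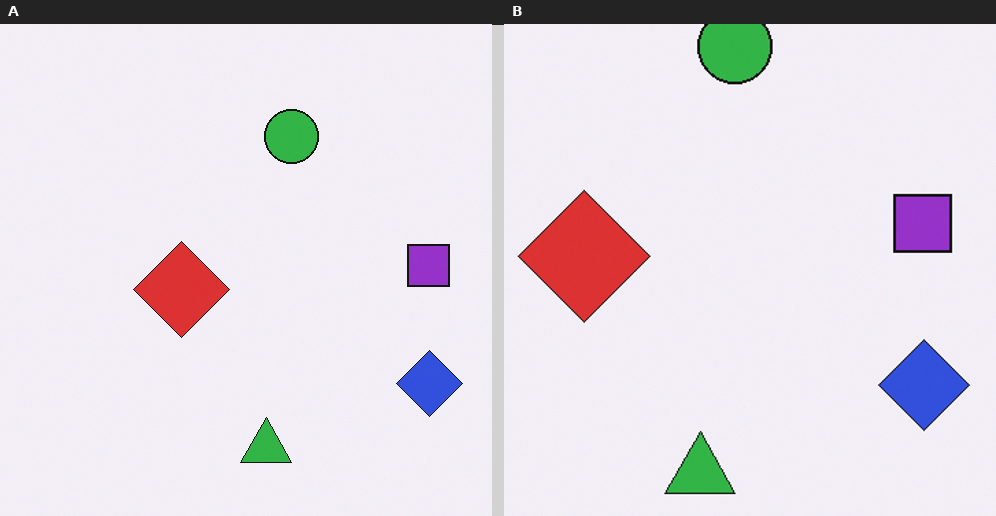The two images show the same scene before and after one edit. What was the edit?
This is the original image cropped slightly and scaled back up.

The visible shapes are larger and the field of view is narrower; shapes near the original edges may be partly or wholly outside the frame — a crop-and-rescale.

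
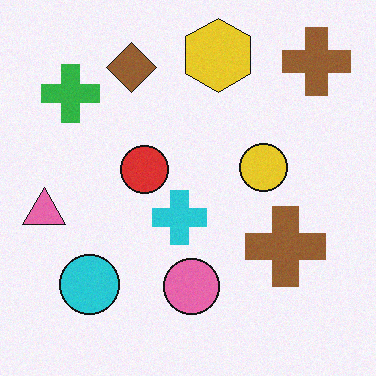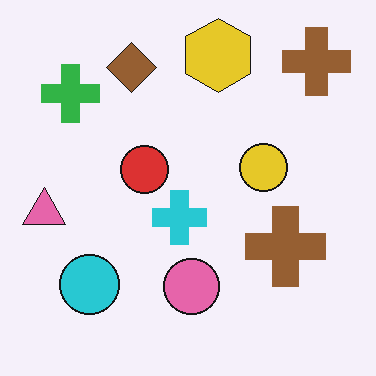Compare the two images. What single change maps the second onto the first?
It was degraded with subtle gaussian noise.

Random speckle covers the whole image, including the flat background.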